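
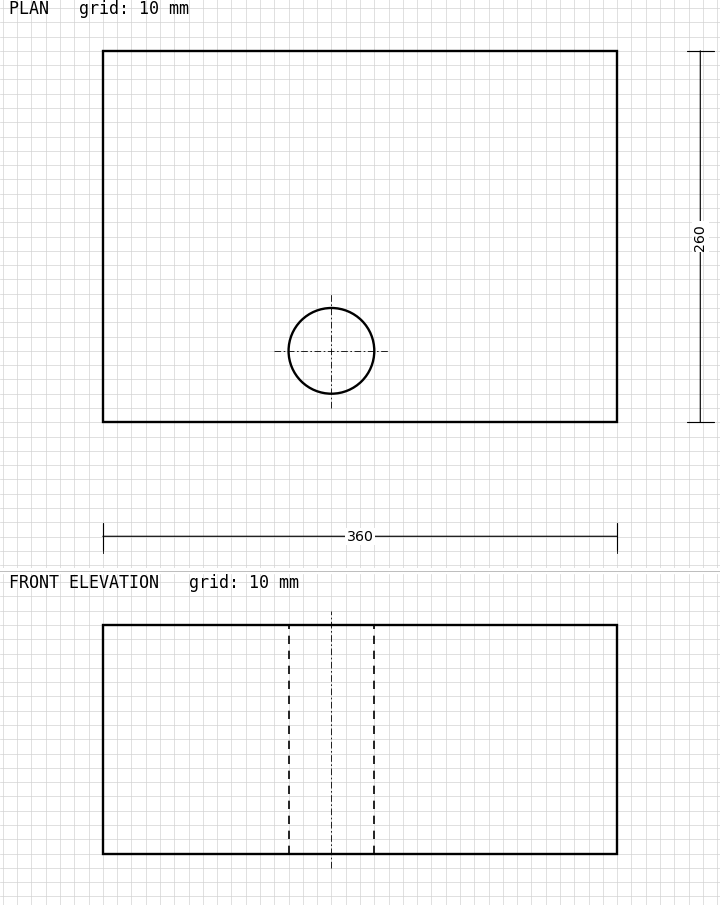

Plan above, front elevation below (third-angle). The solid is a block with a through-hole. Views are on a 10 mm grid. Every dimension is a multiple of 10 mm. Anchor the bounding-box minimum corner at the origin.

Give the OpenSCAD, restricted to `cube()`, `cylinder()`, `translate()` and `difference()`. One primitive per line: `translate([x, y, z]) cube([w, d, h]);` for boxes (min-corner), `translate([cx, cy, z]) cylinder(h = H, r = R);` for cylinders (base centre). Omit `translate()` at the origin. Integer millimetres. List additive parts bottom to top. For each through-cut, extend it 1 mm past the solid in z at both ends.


difference() {
  cube([360, 260, 160]);
  translate([160, 50, -1]) cylinder(h = 162, r = 30);
}


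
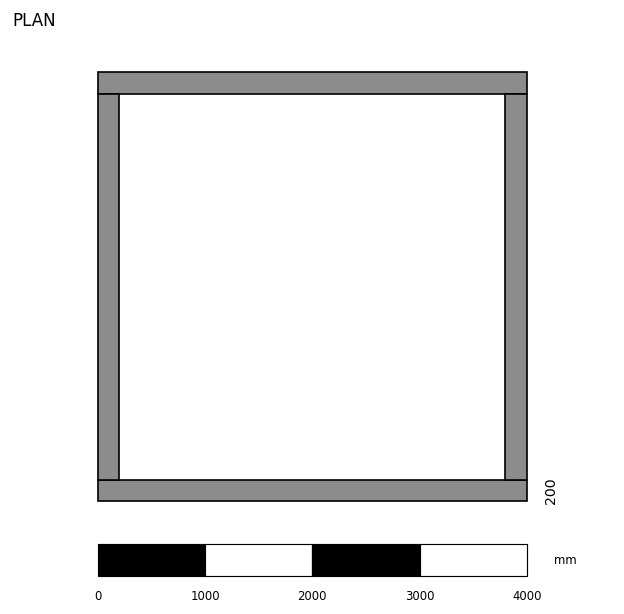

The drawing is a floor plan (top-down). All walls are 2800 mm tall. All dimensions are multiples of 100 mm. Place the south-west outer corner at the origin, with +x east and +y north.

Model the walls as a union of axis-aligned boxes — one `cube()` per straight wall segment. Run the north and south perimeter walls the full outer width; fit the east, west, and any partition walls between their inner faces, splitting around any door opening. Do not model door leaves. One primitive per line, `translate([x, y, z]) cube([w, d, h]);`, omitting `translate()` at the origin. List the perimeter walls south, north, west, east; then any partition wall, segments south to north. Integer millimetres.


cube([4000, 200, 2800]);
translate([0, 3800, 0]) cube([4000, 200, 2800]);
translate([0, 200, 0]) cube([200, 3600, 2800]);
translate([3800, 200, 0]) cube([200, 3600, 2800]);


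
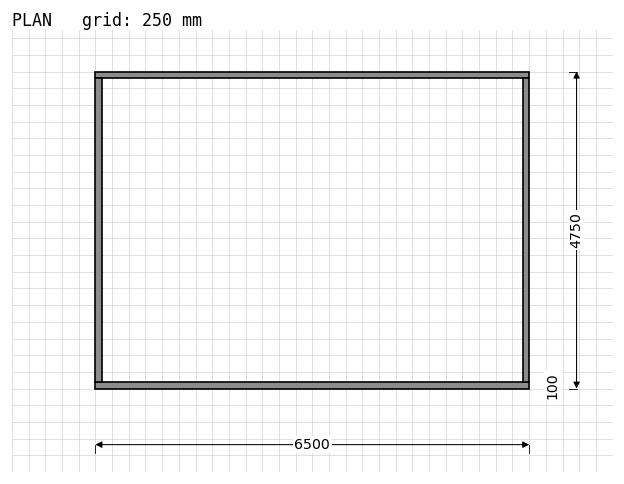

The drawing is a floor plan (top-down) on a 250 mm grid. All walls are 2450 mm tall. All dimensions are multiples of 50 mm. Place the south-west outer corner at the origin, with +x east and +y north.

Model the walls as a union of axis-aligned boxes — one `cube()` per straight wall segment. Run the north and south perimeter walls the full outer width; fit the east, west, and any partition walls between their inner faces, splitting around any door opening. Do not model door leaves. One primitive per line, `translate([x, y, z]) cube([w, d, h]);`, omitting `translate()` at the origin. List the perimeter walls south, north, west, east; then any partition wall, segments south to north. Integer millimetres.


cube([6500, 100, 2450]);
translate([0, 4650, 0]) cube([6500, 100, 2450]);
translate([0, 100, 0]) cube([100, 4550, 2450]);
translate([6400, 100, 0]) cube([100, 4550, 2450]);


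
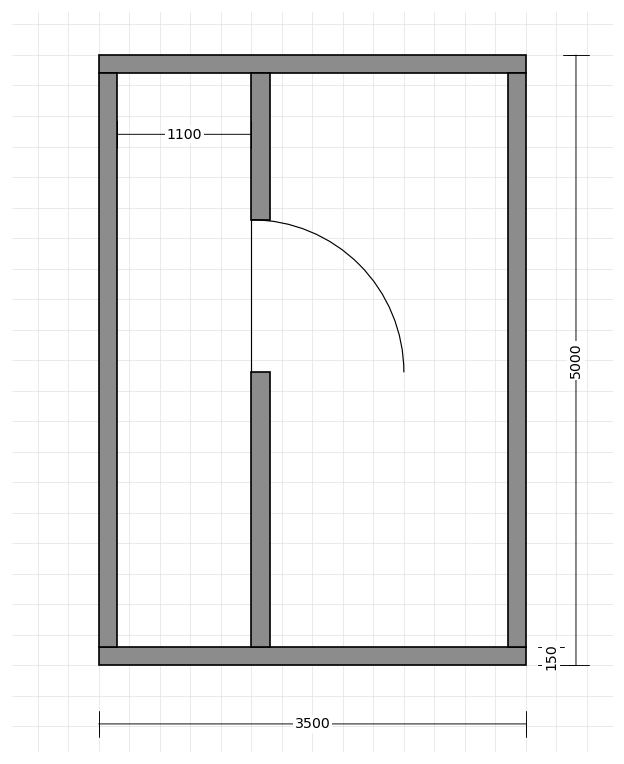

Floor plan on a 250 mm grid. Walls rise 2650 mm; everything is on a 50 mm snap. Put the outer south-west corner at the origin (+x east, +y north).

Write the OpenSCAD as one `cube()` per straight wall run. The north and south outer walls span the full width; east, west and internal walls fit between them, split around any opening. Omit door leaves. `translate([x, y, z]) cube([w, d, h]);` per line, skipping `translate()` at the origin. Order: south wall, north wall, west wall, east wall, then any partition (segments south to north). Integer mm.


cube([3500, 150, 2650]);
translate([0, 4850, 0]) cube([3500, 150, 2650]);
translate([0, 150, 0]) cube([150, 4700, 2650]);
translate([3350, 150, 0]) cube([150, 4700, 2650]);
translate([1250, 150, 0]) cube([150, 2250, 2650]);
translate([1250, 3650, 0]) cube([150, 1200, 2650]);


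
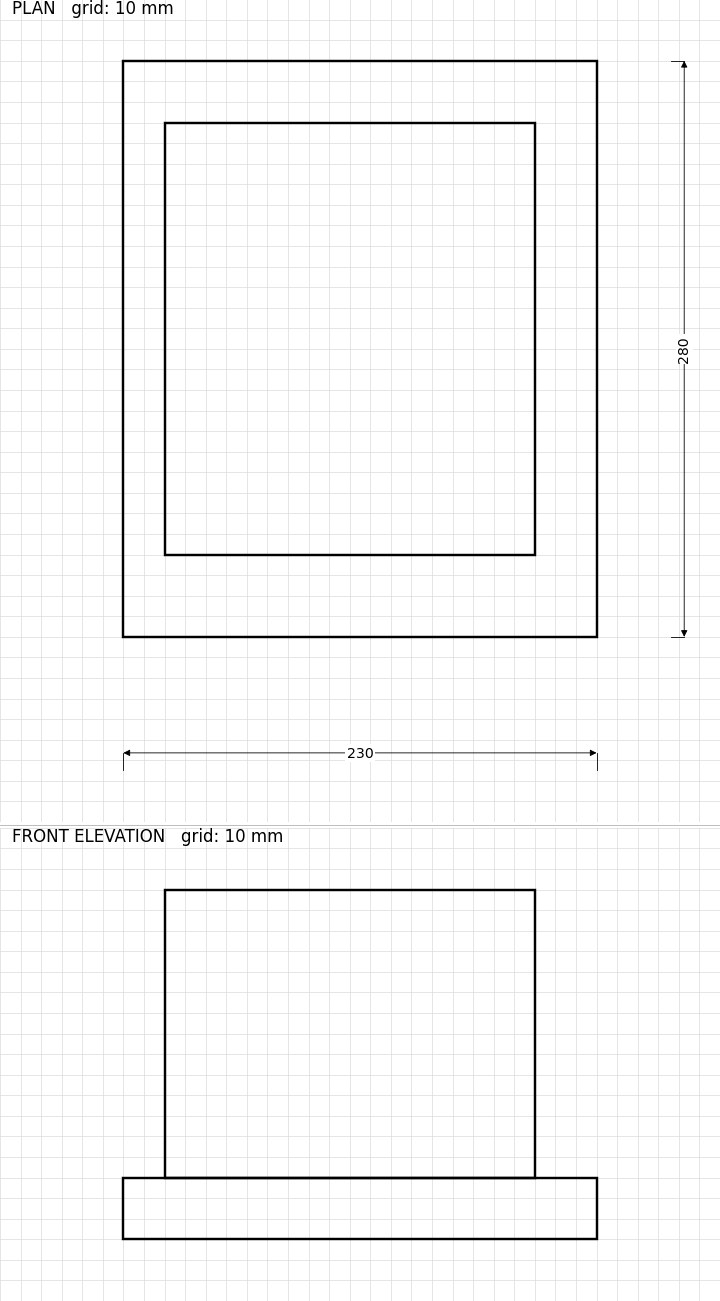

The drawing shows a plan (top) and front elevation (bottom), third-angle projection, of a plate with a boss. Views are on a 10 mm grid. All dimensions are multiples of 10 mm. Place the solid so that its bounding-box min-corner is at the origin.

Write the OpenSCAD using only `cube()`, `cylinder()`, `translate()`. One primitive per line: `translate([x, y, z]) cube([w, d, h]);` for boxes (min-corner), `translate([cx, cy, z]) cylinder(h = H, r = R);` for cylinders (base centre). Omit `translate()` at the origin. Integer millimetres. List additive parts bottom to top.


cube([230, 280, 30]);
translate([20, 40, 30]) cube([180, 210, 140]);


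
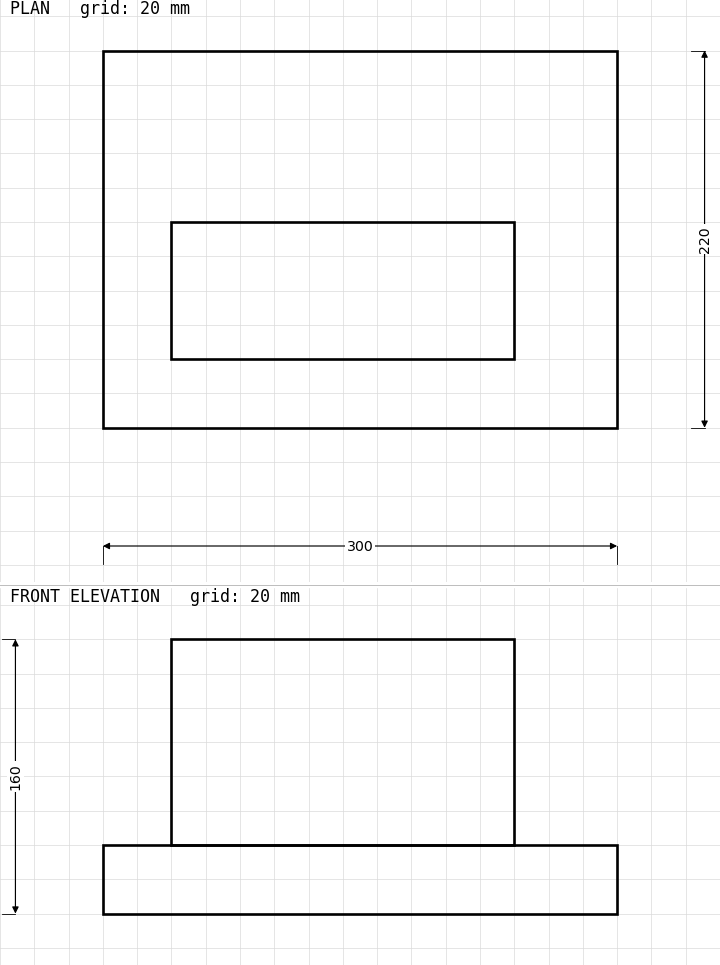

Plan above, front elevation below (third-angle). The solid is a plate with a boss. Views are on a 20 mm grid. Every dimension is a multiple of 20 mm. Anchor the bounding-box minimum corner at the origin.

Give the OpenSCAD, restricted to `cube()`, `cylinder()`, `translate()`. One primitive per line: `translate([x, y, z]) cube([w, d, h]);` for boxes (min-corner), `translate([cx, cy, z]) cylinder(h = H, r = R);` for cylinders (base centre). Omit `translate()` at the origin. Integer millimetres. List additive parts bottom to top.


cube([300, 220, 40]);
translate([40, 40, 40]) cube([200, 80, 120]);


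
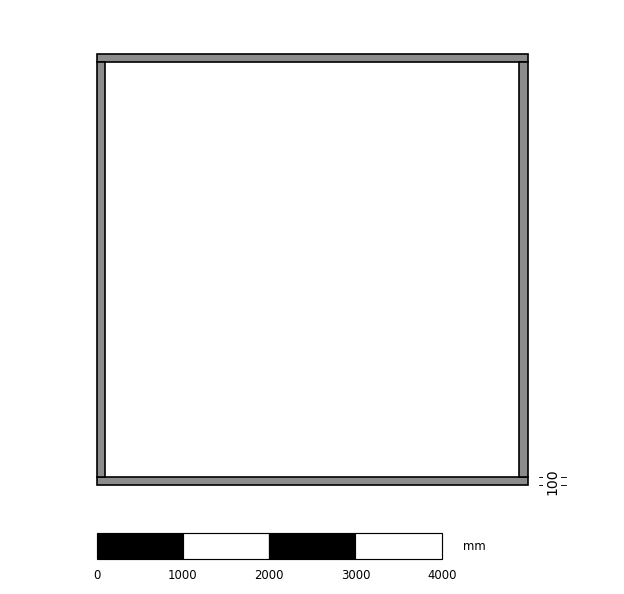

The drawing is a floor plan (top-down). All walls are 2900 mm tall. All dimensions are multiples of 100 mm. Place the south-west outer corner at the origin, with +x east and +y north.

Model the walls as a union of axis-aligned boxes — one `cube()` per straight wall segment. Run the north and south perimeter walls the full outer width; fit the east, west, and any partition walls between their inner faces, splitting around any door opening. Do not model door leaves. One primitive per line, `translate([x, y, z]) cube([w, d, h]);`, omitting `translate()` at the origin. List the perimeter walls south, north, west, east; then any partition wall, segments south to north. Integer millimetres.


cube([5000, 100, 2900]);
translate([0, 4900, 0]) cube([5000, 100, 2900]);
translate([0, 100, 0]) cube([100, 4800, 2900]);
translate([4900, 100, 0]) cube([100, 4800, 2900]);


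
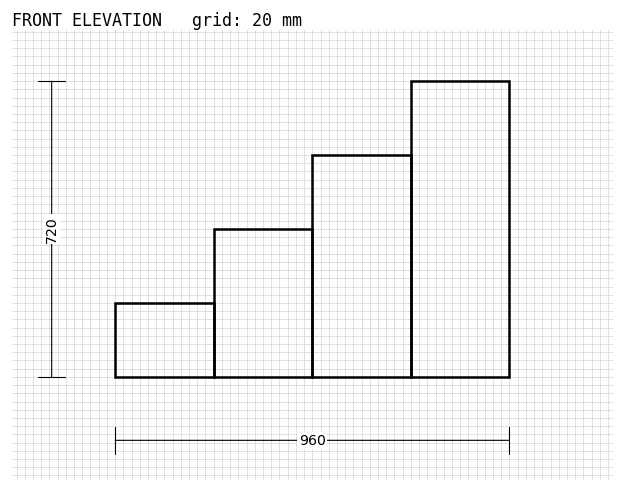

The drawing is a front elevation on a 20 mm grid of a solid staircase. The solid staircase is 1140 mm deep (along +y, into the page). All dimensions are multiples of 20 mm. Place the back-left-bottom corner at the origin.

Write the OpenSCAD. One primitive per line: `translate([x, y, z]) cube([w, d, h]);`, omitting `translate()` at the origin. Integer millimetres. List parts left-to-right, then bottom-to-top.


cube([240, 1140, 180]);
translate([240, 0, 0]) cube([240, 1140, 360]);
translate([480, 0, 0]) cube([240, 1140, 540]);
translate([720, 0, 0]) cube([240, 1140, 720]);


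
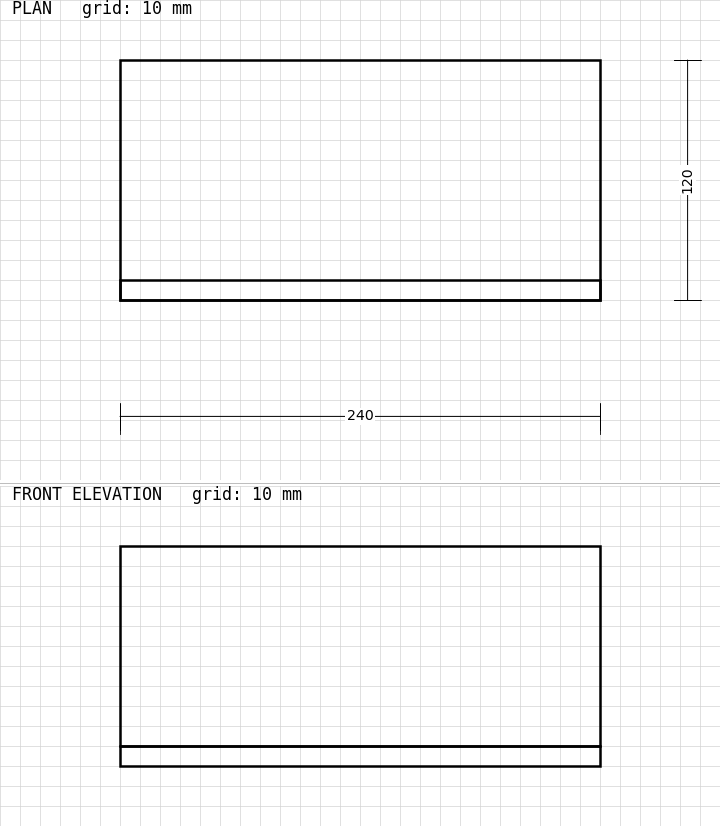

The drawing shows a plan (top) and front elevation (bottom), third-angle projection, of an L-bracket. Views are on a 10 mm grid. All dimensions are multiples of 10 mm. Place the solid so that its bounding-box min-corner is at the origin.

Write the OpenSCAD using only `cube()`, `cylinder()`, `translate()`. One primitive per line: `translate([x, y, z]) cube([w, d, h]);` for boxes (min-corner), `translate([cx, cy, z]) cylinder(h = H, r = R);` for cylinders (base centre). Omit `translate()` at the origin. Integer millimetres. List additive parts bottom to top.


cube([240, 120, 10]);
translate([0, 0, 10]) cube([240, 10, 100]);


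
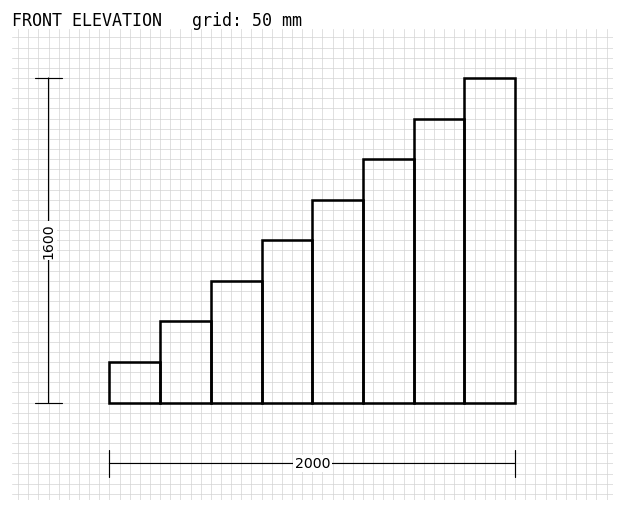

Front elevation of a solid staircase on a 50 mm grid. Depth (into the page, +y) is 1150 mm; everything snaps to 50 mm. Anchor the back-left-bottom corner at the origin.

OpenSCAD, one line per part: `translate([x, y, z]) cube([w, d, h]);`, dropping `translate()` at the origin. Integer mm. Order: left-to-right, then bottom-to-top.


cube([250, 1150, 200]);
translate([250, 0, 0]) cube([250, 1150, 400]);
translate([500, 0, 0]) cube([250, 1150, 600]);
translate([750, 0, 0]) cube([250, 1150, 800]);
translate([1000, 0, 0]) cube([250, 1150, 1000]);
translate([1250, 0, 0]) cube([250, 1150, 1200]);
translate([1500, 0, 0]) cube([250, 1150, 1400]);
translate([1750, 0, 0]) cube([250, 1150, 1600]);


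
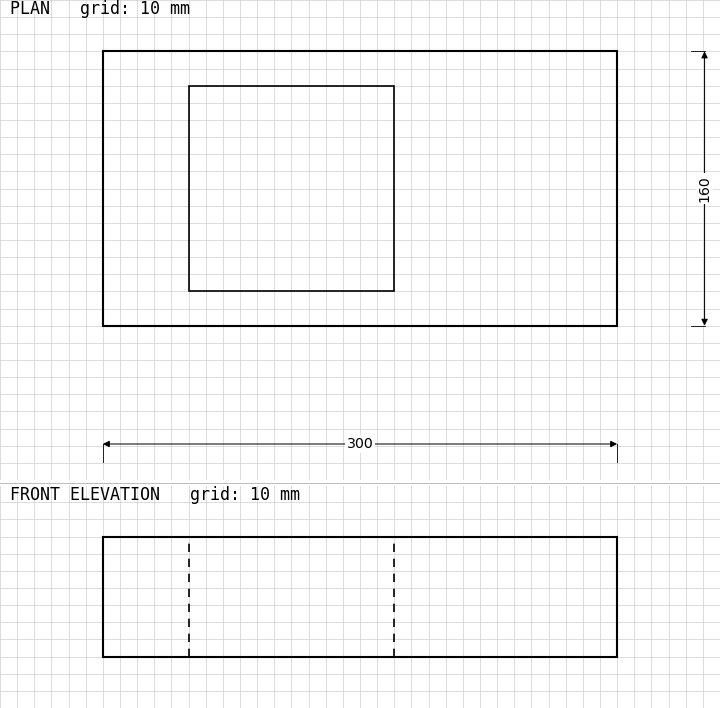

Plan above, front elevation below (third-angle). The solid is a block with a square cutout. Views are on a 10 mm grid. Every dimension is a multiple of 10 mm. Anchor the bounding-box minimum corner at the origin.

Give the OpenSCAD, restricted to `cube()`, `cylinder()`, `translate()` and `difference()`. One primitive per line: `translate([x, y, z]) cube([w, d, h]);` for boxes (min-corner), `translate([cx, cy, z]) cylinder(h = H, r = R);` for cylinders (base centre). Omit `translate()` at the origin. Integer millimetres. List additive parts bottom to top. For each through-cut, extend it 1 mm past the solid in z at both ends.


difference() {
  cube([300, 160, 70]);
  translate([50, 20, -1]) cube([120, 120, 72]);
}


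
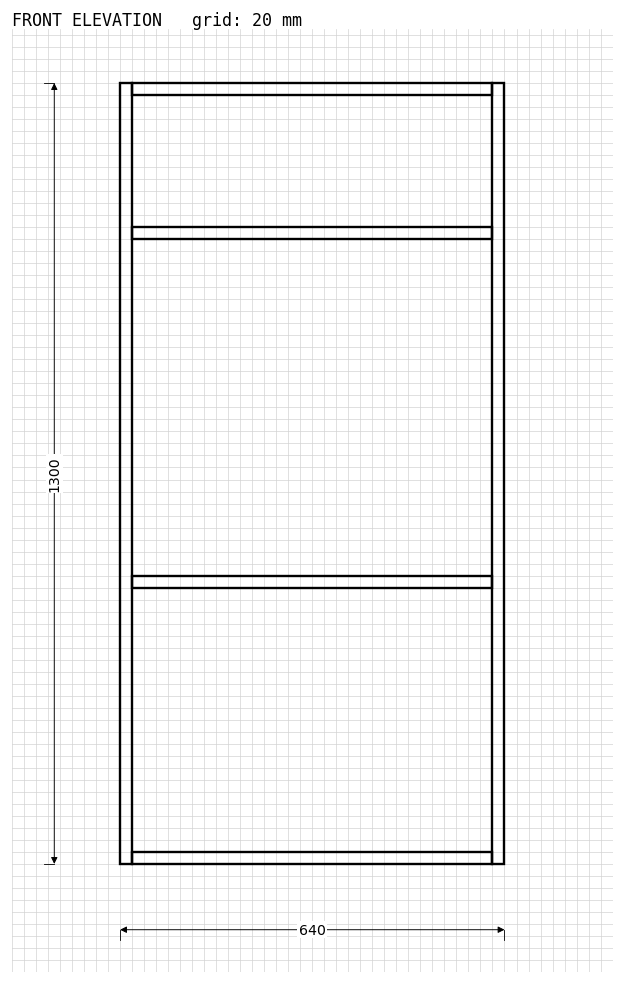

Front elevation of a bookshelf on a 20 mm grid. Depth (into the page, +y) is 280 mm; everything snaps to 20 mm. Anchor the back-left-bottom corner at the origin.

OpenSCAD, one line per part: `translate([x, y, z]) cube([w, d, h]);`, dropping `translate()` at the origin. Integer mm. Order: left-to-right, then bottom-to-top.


cube([20, 280, 1300]);
translate([20, 0, 0]) cube([600, 280, 20]);
translate([20, 0, 460]) cube([600, 280, 20]);
translate([20, 0, 1040]) cube([600, 280, 20]);
translate([20, 0, 1280]) cube([600, 280, 20]);
translate([620, 0, 0]) cube([20, 280, 1300]);


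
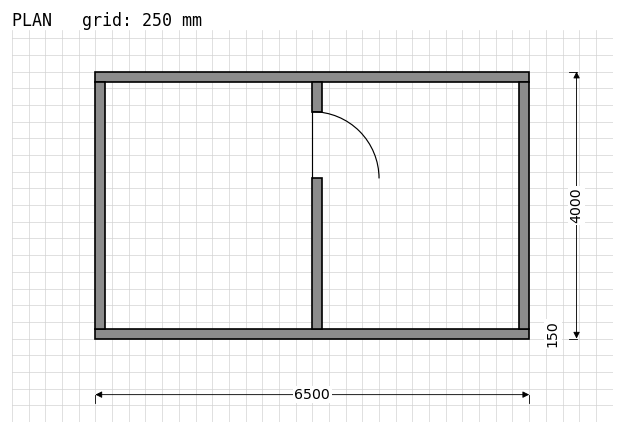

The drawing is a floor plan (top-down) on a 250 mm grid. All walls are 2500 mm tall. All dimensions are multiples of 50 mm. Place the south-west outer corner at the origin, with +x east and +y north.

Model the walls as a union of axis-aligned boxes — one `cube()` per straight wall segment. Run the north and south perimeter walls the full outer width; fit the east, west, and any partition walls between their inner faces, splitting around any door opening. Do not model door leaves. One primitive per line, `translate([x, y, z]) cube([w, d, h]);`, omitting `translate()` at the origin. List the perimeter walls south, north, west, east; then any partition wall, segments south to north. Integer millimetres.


cube([6500, 150, 2500]);
translate([0, 3850, 0]) cube([6500, 150, 2500]);
translate([0, 150, 0]) cube([150, 3700, 2500]);
translate([6350, 150, 0]) cube([150, 3700, 2500]);
translate([3250, 150, 0]) cube([150, 2250, 2500]);
translate([3250, 3400, 0]) cube([150, 450, 2500]);


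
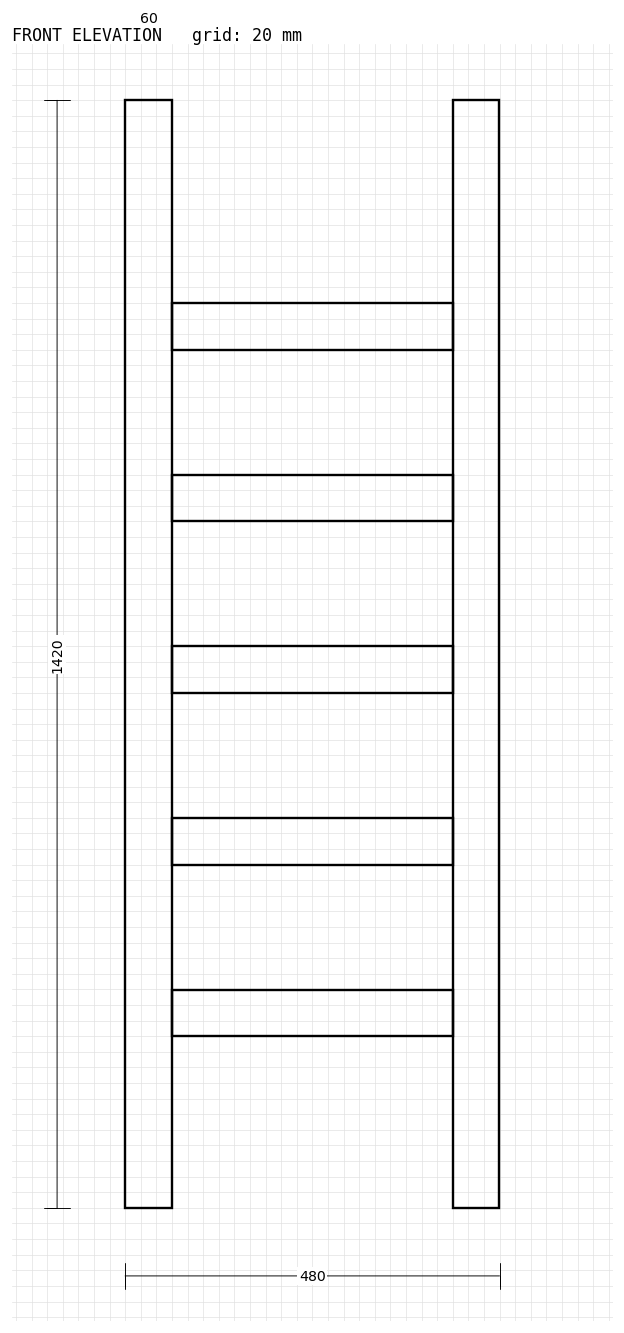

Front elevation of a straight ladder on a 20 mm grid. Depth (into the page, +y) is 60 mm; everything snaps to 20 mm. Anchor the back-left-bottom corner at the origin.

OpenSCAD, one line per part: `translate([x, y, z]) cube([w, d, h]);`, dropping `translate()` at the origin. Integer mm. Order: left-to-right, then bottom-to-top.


cube([60, 60, 1420]);
translate([60, 0, 220]) cube([360, 60, 60]);
translate([60, 0, 440]) cube([360, 60, 60]);
translate([60, 0, 660]) cube([360, 60, 60]);
translate([60, 0, 880]) cube([360, 60, 60]);
translate([60, 0, 1100]) cube([360, 60, 60]);
translate([420, 0, 0]) cube([60, 60, 1420]);


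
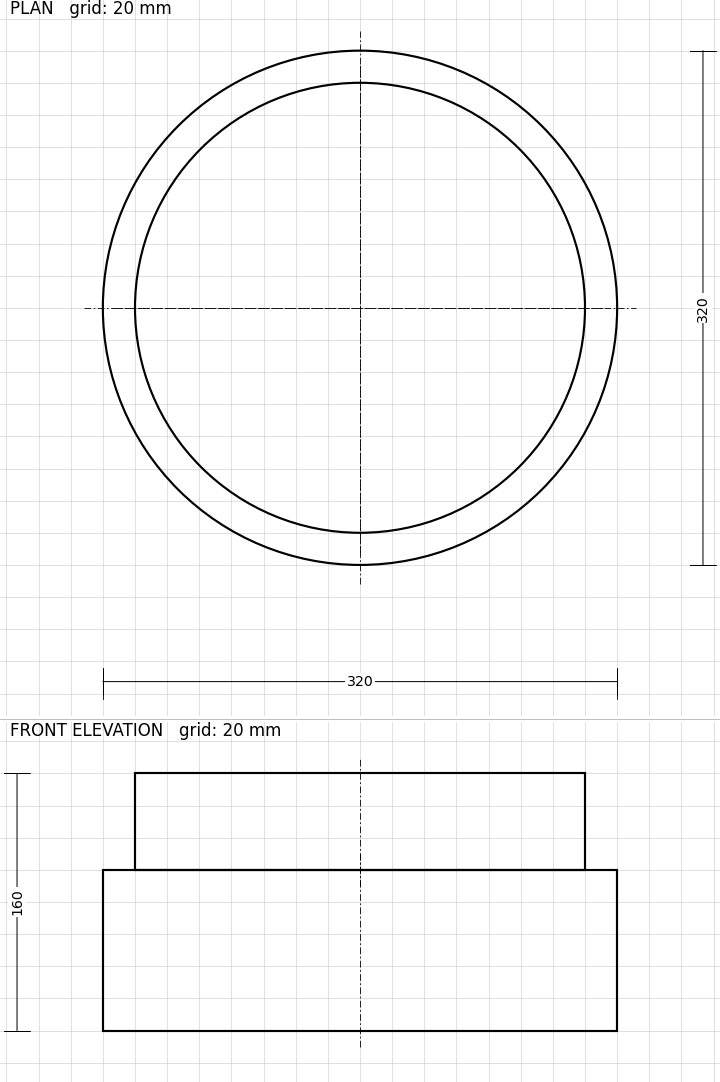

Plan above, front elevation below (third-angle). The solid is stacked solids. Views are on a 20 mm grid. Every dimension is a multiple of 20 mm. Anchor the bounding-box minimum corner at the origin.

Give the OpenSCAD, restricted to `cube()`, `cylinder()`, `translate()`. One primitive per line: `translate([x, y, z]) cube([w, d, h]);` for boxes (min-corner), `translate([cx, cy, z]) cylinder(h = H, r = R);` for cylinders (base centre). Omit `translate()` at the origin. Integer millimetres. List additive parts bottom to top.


translate([160, 160, 0]) cylinder(h = 100, r = 160);
translate([160, 160, 100]) cylinder(h = 60, r = 140);


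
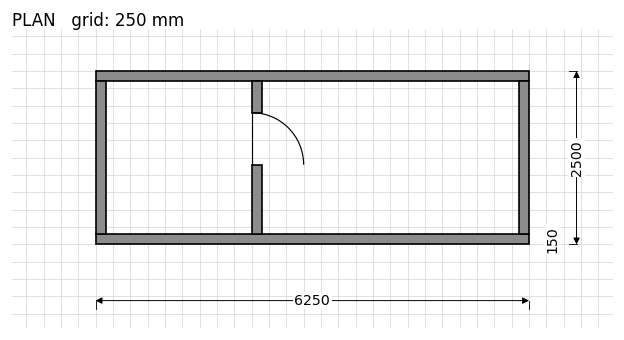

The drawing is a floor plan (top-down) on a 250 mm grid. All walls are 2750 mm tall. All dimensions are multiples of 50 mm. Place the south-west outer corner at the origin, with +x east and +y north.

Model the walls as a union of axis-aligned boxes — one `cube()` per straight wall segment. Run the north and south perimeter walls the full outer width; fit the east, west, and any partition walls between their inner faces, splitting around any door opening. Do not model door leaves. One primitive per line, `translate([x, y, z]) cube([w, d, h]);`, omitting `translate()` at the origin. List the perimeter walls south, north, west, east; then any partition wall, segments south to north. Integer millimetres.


cube([6250, 150, 2750]);
translate([0, 2350, 0]) cube([6250, 150, 2750]);
translate([0, 150, 0]) cube([150, 2200, 2750]);
translate([6100, 150, 0]) cube([150, 2200, 2750]);
translate([2250, 150, 0]) cube([150, 1000, 2750]);
translate([2250, 1900, 0]) cube([150, 450, 2750]);


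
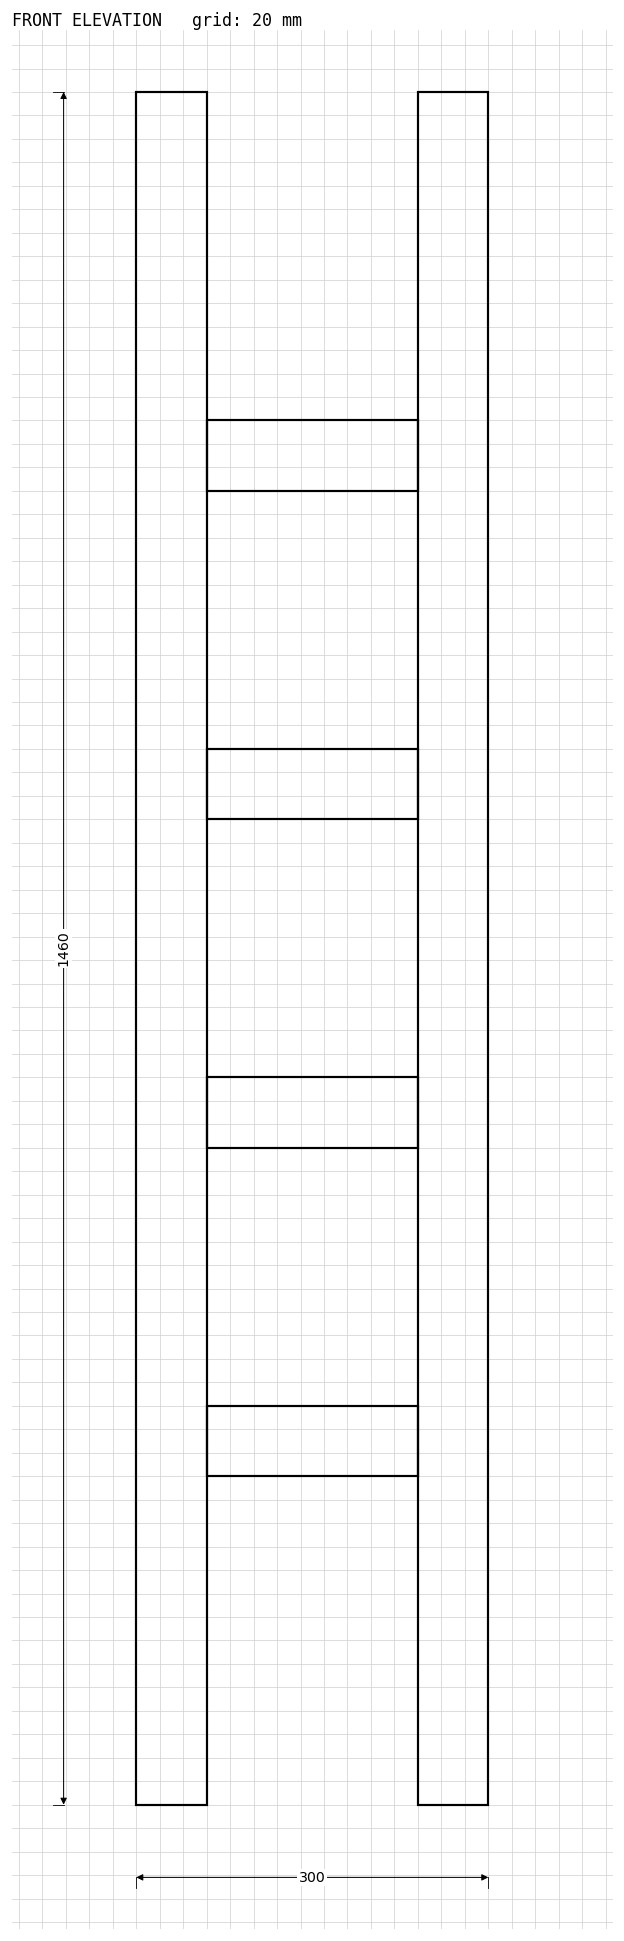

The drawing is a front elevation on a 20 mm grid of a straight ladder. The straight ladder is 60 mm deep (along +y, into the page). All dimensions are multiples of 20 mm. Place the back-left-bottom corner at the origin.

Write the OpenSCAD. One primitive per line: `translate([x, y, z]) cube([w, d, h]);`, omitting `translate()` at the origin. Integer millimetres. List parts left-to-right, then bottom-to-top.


cube([60, 60, 1460]);
translate([60, 0, 280]) cube([180, 60, 60]);
translate([60, 0, 560]) cube([180, 60, 60]);
translate([60, 0, 840]) cube([180, 60, 60]);
translate([60, 0, 1120]) cube([180, 60, 60]);
translate([240, 0, 0]) cube([60, 60, 1460]);


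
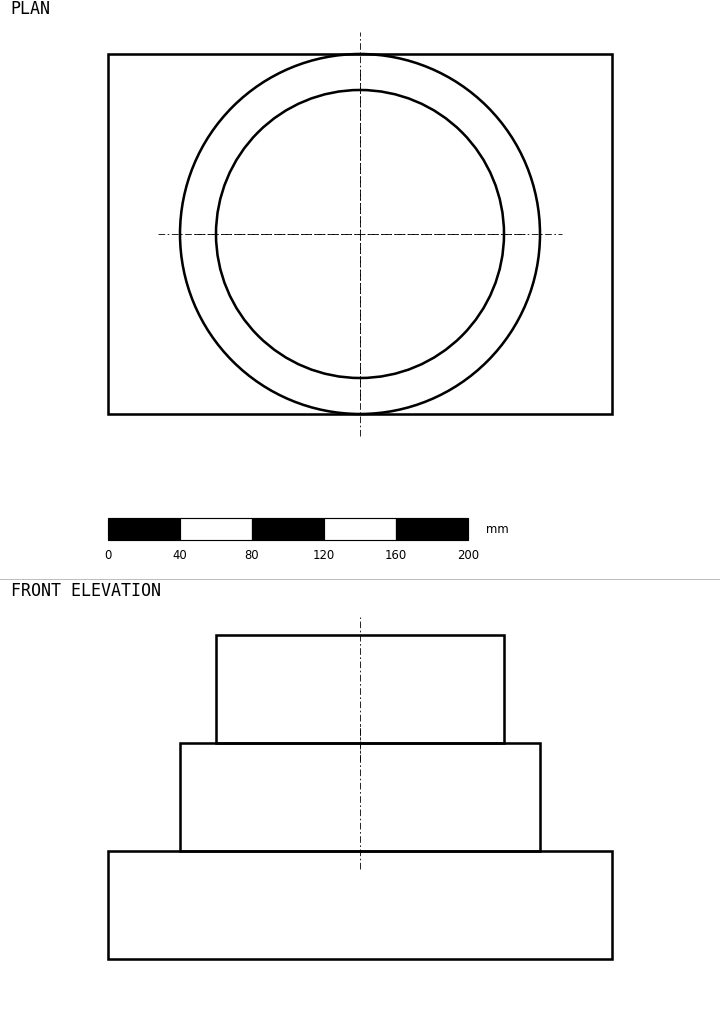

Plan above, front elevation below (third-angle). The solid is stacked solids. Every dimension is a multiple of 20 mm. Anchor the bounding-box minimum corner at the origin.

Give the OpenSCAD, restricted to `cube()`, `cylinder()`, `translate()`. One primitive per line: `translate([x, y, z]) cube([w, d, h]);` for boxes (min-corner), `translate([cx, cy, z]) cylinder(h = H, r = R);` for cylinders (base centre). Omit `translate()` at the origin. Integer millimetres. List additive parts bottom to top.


cube([280, 200, 60]);
translate([140, 100, 60]) cylinder(h = 60, r = 100);
translate([140, 100, 120]) cylinder(h = 60, r = 80);


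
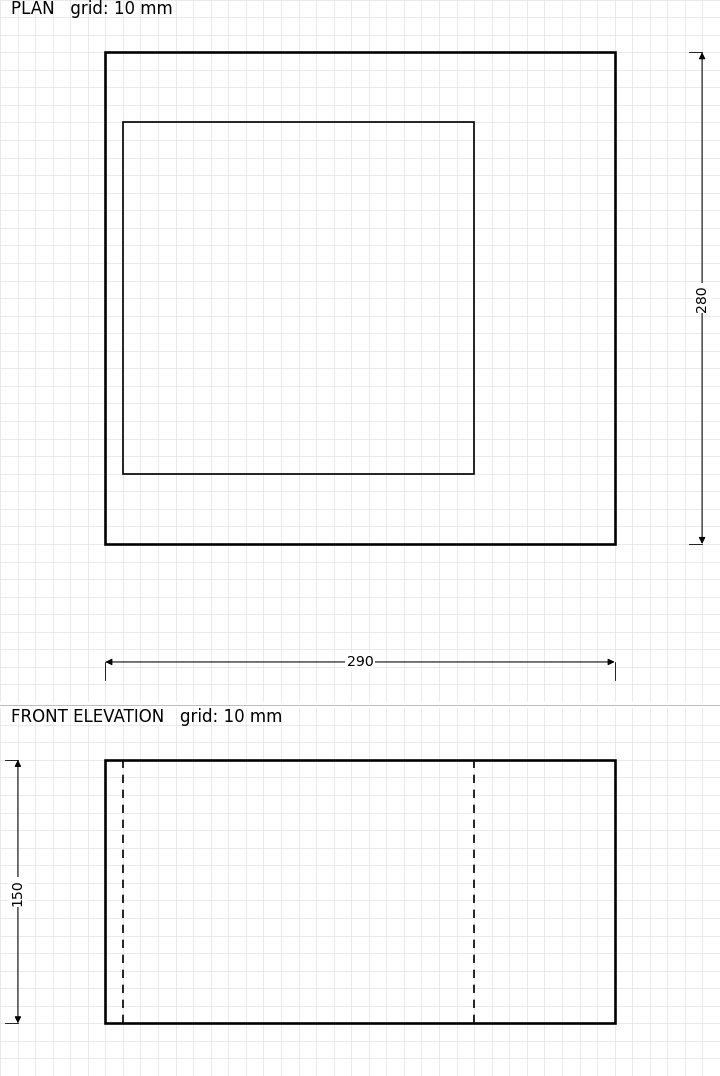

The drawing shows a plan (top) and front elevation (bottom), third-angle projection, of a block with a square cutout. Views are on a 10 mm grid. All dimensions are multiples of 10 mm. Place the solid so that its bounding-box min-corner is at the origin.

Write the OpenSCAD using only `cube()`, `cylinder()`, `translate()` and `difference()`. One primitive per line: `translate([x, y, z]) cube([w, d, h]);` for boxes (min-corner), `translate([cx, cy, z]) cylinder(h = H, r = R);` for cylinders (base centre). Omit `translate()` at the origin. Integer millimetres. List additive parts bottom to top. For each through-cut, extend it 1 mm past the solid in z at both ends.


difference() {
  cube([290, 280, 150]);
  translate([10, 40, -1]) cube([200, 200, 152]);
}


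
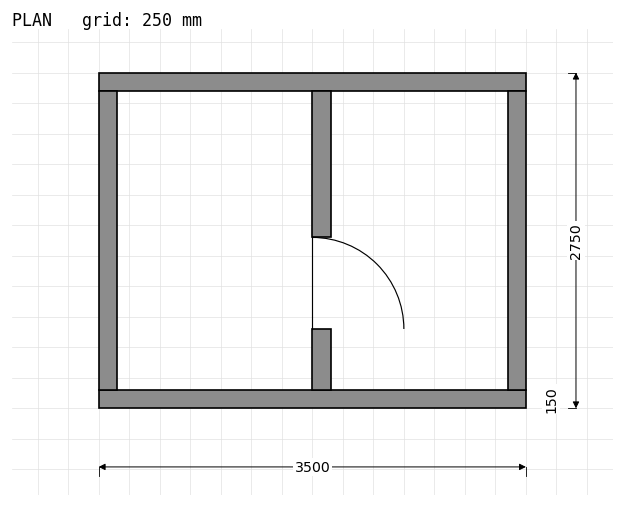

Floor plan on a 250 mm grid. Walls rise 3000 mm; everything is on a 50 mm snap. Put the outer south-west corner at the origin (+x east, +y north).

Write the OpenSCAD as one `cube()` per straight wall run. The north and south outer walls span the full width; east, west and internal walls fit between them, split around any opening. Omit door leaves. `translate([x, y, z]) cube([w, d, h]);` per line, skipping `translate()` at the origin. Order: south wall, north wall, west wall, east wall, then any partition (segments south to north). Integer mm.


cube([3500, 150, 3000]);
translate([0, 2600, 0]) cube([3500, 150, 3000]);
translate([0, 150, 0]) cube([150, 2450, 3000]);
translate([3350, 150, 0]) cube([150, 2450, 3000]);
translate([1750, 150, 0]) cube([150, 500, 3000]);
translate([1750, 1400, 0]) cube([150, 1200, 3000]);


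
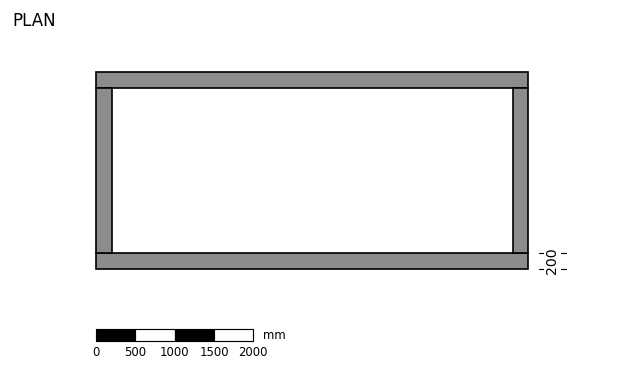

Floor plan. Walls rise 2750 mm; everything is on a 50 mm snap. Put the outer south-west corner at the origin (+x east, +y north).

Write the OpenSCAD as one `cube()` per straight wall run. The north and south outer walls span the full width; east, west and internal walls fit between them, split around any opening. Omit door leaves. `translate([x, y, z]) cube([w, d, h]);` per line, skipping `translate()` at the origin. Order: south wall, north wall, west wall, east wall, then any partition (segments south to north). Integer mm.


cube([5500, 200, 2750]);
translate([0, 2300, 0]) cube([5500, 200, 2750]);
translate([0, 200, 0]) cube([200, 2100, 2750]);
translate([5300, 200, 0]) cube([200, 2100, 2750]);


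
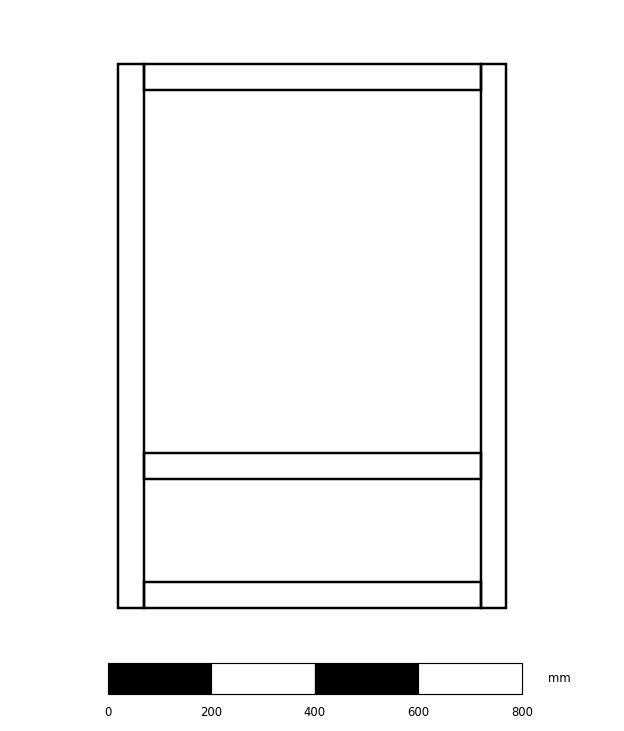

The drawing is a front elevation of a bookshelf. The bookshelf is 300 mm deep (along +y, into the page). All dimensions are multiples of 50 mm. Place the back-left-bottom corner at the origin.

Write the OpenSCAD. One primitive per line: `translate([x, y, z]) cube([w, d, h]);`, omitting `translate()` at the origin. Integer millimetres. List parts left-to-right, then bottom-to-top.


cube([50, 300, 1050]);
translate([50, 0, 0]) cube([650, 300, 50]);
translate([50, 0, 250]) cube([650, 300, 50]);
translate([50, 0, 1000]) cube([650, 300, 50]);
translate([700, 0, 0]) cube([50, 300, 1050]);


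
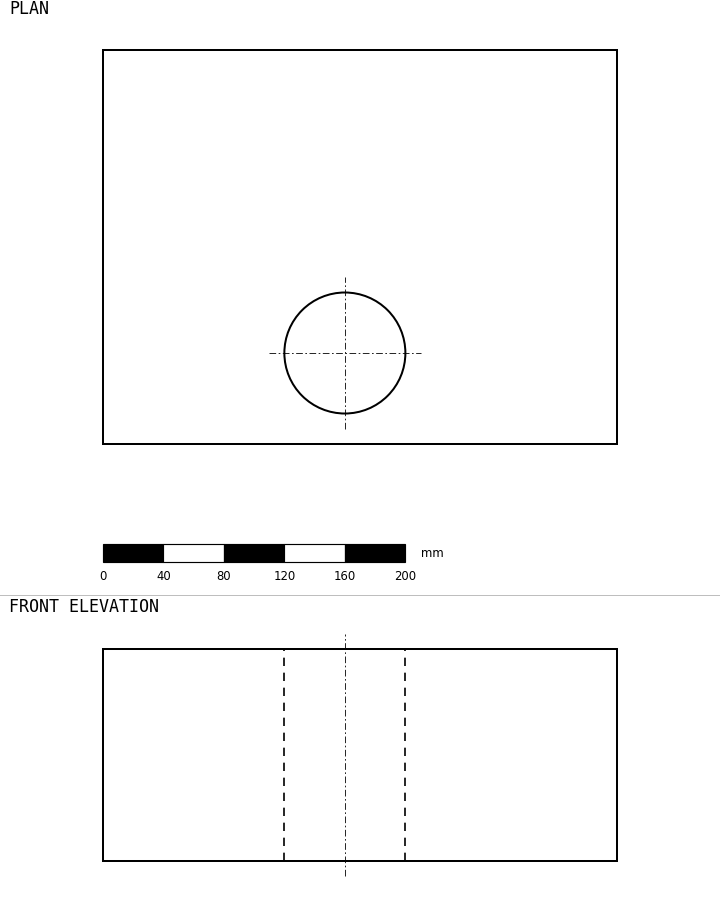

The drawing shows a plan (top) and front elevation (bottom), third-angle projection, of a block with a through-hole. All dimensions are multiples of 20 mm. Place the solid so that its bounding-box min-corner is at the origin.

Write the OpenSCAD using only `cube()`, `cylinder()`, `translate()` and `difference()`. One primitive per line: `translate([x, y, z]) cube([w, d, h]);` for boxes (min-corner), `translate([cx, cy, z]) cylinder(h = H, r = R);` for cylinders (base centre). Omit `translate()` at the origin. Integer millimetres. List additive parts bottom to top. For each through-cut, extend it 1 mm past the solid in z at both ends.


difference() {
  cube([340, 260, 140]);
  translate([160, 60, -1]) cylinder(h = 142, r = 40);
}


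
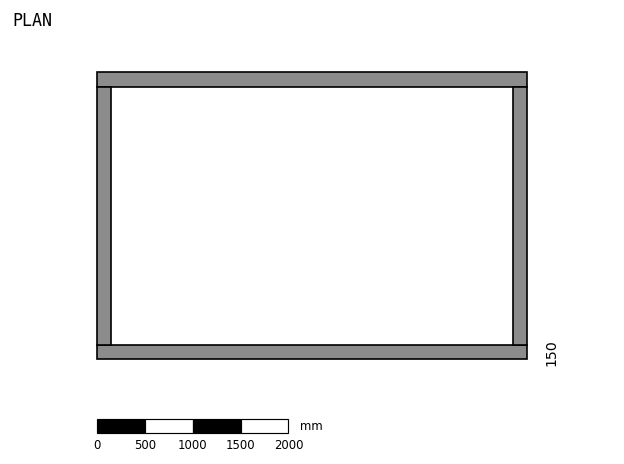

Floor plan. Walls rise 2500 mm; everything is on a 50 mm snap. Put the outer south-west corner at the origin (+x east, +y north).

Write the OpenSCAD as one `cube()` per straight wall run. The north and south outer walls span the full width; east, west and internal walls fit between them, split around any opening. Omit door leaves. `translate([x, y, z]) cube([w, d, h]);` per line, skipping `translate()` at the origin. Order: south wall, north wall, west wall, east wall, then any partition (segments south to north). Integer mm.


cube([4500, 150, 2500]);
translate([0, 2850, 0]) cube([4500, 150, 2500]);
translate([0, 150, 0]) cube([150, 2700, 2500]);
translate([4350, 150, 0]) cube([150, 2700, 2500]);


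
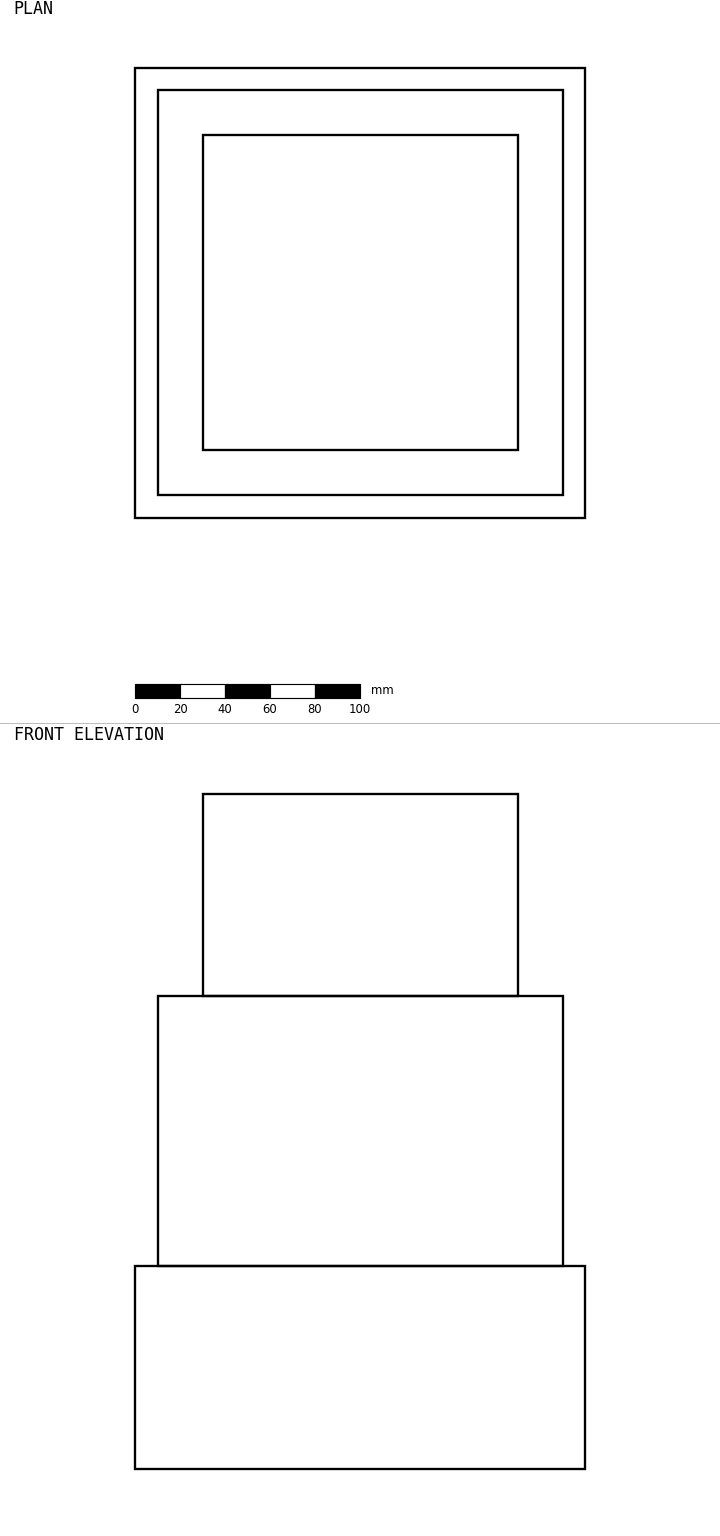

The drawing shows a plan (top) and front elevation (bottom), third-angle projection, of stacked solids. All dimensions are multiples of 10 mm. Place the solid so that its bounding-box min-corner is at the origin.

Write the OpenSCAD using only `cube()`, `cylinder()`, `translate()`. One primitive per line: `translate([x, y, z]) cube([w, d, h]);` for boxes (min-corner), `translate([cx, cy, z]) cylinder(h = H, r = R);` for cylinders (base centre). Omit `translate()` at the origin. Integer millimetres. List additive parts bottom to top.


cube([200, 200, 90]);
translate([10, 10, 90]) cube([180, 180, 120]);
translate([30, 30, 210]) cube([140, 140, 90]);


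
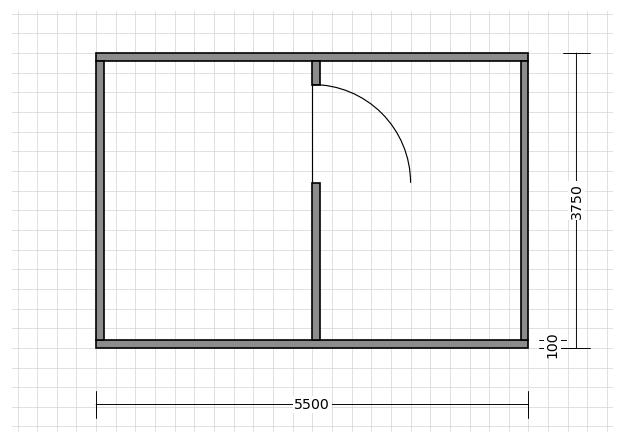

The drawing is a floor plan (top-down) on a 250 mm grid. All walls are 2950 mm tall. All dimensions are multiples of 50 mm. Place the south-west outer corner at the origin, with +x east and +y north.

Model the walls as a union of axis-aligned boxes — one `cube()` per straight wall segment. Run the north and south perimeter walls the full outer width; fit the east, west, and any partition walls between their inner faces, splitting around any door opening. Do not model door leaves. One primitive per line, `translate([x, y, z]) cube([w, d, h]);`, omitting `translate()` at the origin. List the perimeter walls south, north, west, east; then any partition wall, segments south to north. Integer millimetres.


cube([5500, 100, 2950]);
translate([0, 3650, 0]) cube([5500, 100, 2950]);
translate([0, 100, 0]) cube([100, 3550, 2950]);
translate([5400, 100, 0]) cube([100, 3550, 2950]);
translate([2750, 100, 0]) cube([100, 2000, 2950]);
translate([2750, 3350, 0]) cube([100, 300, 2950]);


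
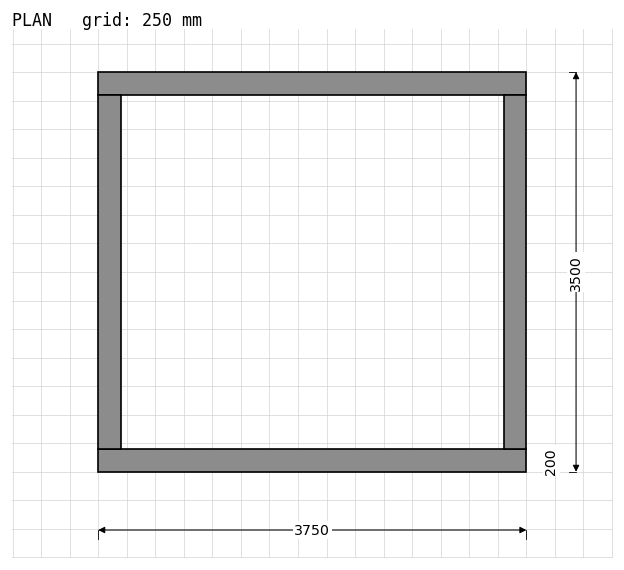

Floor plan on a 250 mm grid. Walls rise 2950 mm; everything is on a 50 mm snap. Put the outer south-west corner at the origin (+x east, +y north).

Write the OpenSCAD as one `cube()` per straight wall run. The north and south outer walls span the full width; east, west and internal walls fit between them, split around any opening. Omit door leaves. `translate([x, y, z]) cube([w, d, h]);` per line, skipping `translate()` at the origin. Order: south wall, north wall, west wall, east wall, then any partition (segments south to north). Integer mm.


cube([3750, 200, 2950]);
translate([0, 3300, 0]) cube([3750, 200, 2950]);
translate([0, 200, 0]) cube([200, 3100, 2950]);
translate([3550, 200, 0]) cube([200, 3100, 2950]);


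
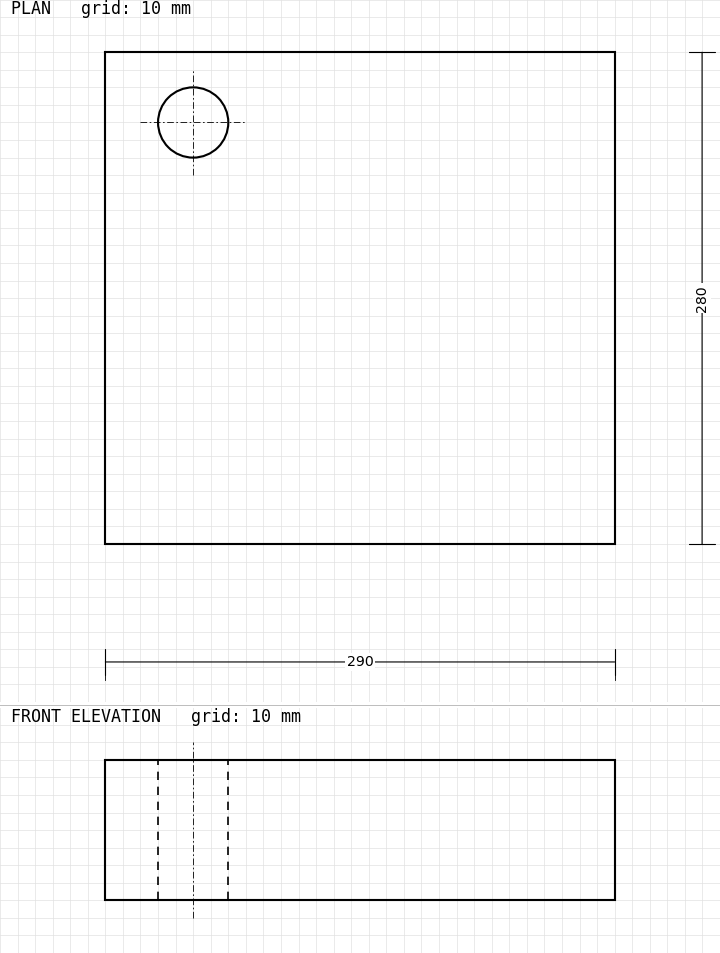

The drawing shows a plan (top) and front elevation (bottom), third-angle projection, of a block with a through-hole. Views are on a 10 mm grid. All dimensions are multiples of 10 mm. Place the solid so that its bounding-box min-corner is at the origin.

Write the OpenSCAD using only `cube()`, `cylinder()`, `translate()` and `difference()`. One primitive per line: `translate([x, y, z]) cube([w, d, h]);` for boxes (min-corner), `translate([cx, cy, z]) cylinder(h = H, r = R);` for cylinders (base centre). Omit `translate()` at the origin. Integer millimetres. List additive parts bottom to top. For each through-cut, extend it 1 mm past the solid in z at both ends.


difference() {
  cube([290, 280, 80]);
  translate([50, 240, -1]) cylinder(h = 82, r = 20);
}


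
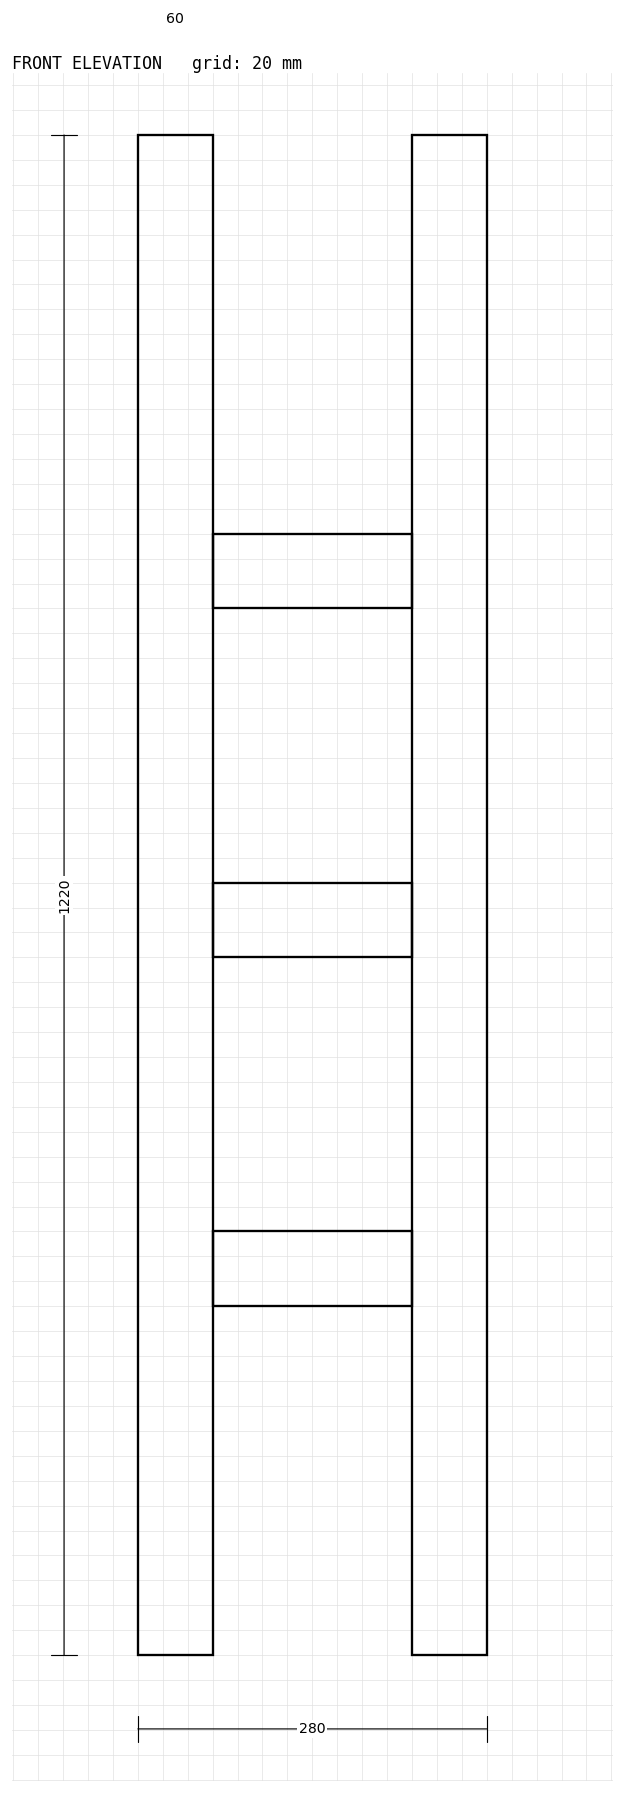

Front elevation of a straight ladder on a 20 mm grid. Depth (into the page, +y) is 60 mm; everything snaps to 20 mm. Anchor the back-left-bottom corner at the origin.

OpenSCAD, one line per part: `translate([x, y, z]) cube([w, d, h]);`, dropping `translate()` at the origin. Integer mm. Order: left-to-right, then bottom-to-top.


cube([60, 60, 1220]);
translate([60, 0, 280]) cube([160, 60, 60]);
translate([60, 0, 560]) cube([160, 60, 60]);
translate([60, 0, 840]) cube([160, 60, 60]);
translate([220, 0, 0]) cube([60, 60, 1220]);


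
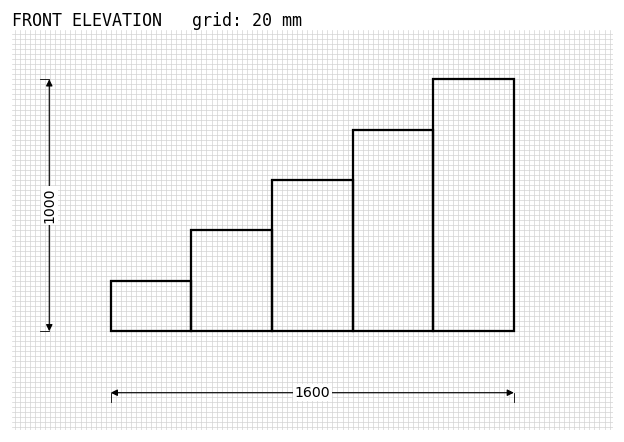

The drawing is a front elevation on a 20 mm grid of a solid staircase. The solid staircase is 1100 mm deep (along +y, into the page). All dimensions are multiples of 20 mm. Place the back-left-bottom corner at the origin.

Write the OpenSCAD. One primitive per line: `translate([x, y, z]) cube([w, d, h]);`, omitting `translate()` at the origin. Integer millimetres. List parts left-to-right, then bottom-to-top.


cube([320, 1100, 200]);
translate([320, 0, 0]) cube([320, 1100, 400]);
translate([640, 0, 0]) cube([320, 1100, 600]);
translate([960, 0, 0]) cube([320, 1100, 800]);
translate([1280, 0, 0]) cube([320, 1100, 1000]);


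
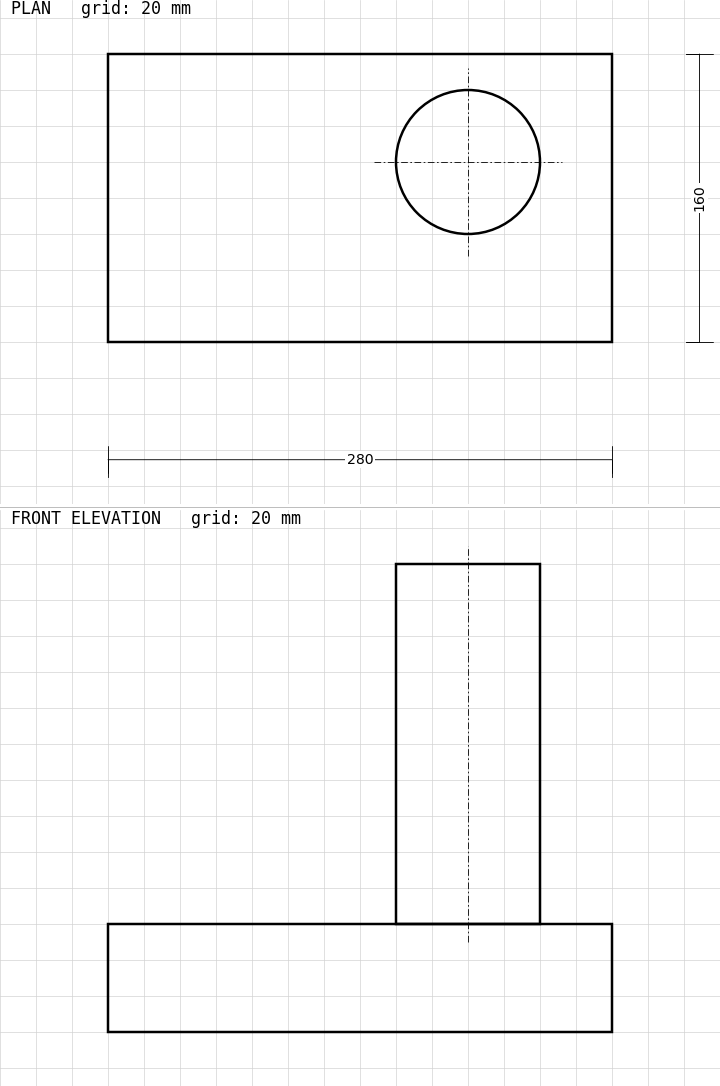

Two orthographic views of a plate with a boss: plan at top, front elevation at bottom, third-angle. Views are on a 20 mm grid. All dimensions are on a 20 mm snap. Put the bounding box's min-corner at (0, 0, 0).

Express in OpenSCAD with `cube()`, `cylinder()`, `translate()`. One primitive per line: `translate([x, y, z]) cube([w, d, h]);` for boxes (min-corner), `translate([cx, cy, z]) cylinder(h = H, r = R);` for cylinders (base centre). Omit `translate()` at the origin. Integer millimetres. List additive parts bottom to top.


cube([280, 160, 60]);
translate([200, 100, 60]) cylinder(h = 200, r = 40);


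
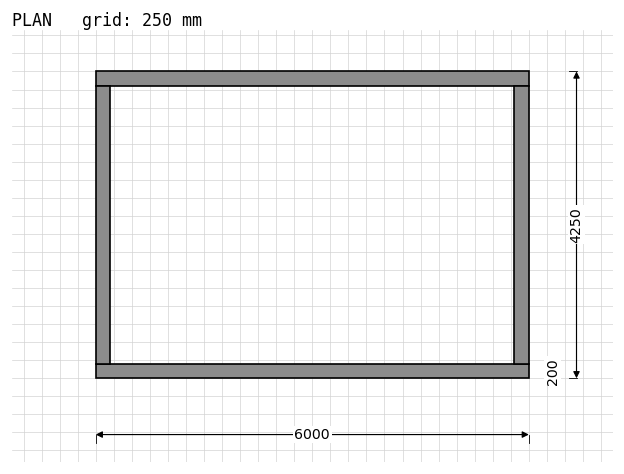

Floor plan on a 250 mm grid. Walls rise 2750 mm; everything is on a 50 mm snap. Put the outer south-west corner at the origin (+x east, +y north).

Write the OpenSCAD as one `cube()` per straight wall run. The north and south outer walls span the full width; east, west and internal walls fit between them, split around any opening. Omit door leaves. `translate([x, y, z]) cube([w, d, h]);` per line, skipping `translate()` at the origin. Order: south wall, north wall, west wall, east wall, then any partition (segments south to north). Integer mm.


cube([6000, 200, 2750]);
translate([0, 4050, 0]) cube([6000, 200, 2750]);
translate([0, 200, 0]) cube([200, 3850, 2750]);
translate([5800, 200, 0]) cube([200, 3850, 2750]);


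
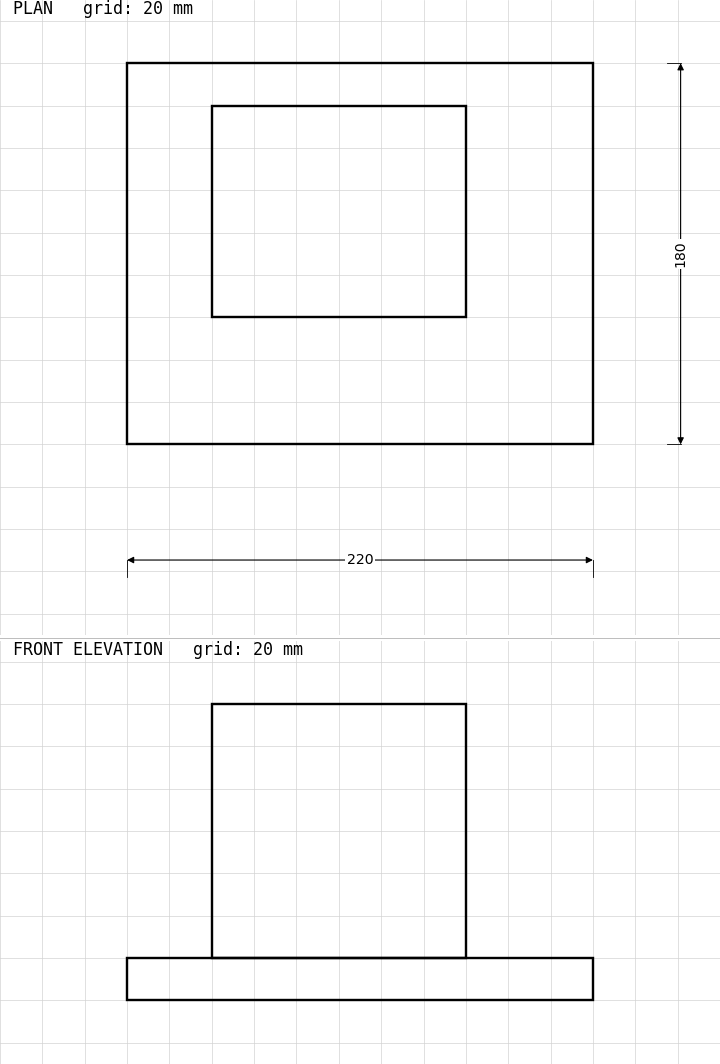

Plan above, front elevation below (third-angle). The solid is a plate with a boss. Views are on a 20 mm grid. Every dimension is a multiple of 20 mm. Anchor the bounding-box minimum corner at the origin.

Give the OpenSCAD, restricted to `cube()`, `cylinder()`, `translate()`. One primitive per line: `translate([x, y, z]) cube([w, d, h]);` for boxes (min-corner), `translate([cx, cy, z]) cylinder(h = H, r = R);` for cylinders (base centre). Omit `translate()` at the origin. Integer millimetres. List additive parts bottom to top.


cube([220, 180, 20]);
translate([40, 60, 20]) cube([120, 100, 120]);


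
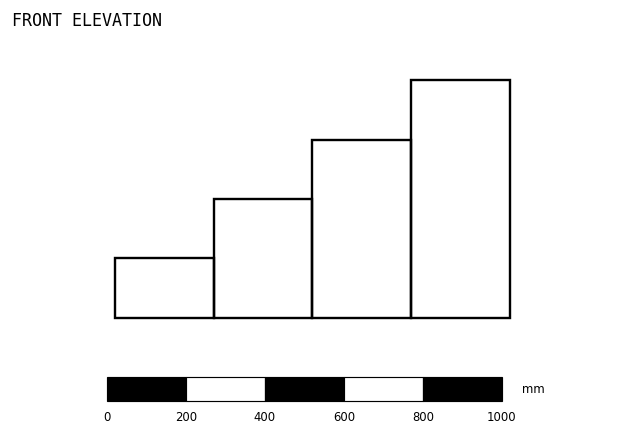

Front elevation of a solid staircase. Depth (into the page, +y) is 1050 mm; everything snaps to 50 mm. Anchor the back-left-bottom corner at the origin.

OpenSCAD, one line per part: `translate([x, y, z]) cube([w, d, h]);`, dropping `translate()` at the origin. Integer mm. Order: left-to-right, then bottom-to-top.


cube([250, 1050, 150]);
translate([250, 0, 0]) cube([250, 1050, 300]);
translate([500, 0, 0]) cube([250, 1050, 450]);
translate([750, 0, 0]) cube([250, 1050, 600]);


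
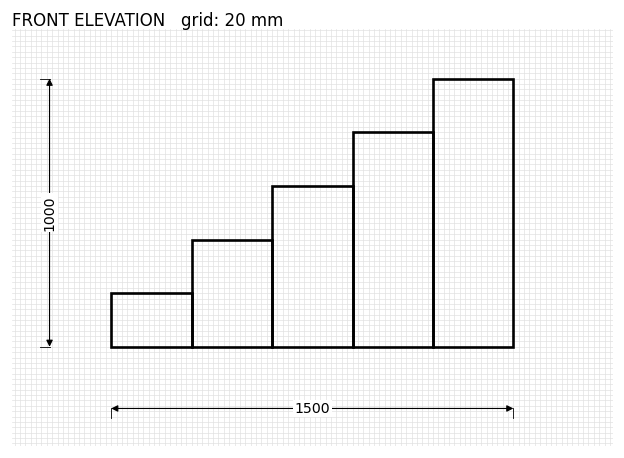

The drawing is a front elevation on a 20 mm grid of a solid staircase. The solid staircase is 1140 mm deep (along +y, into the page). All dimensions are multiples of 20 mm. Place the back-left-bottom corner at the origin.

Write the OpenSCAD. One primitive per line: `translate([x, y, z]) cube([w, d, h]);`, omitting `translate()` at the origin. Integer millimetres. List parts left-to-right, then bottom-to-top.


cube([300, 1140, 200]);
translate([300, 0, 0]) cube([300, 1140, 400]);
translate([600, 0, 0]) cube([300, 1140, 600]);
translate([900, 0, 0]) cube([300, 1140, 800]);
translate([1200, 0, 0]) cube([300, 1140, 1000]);


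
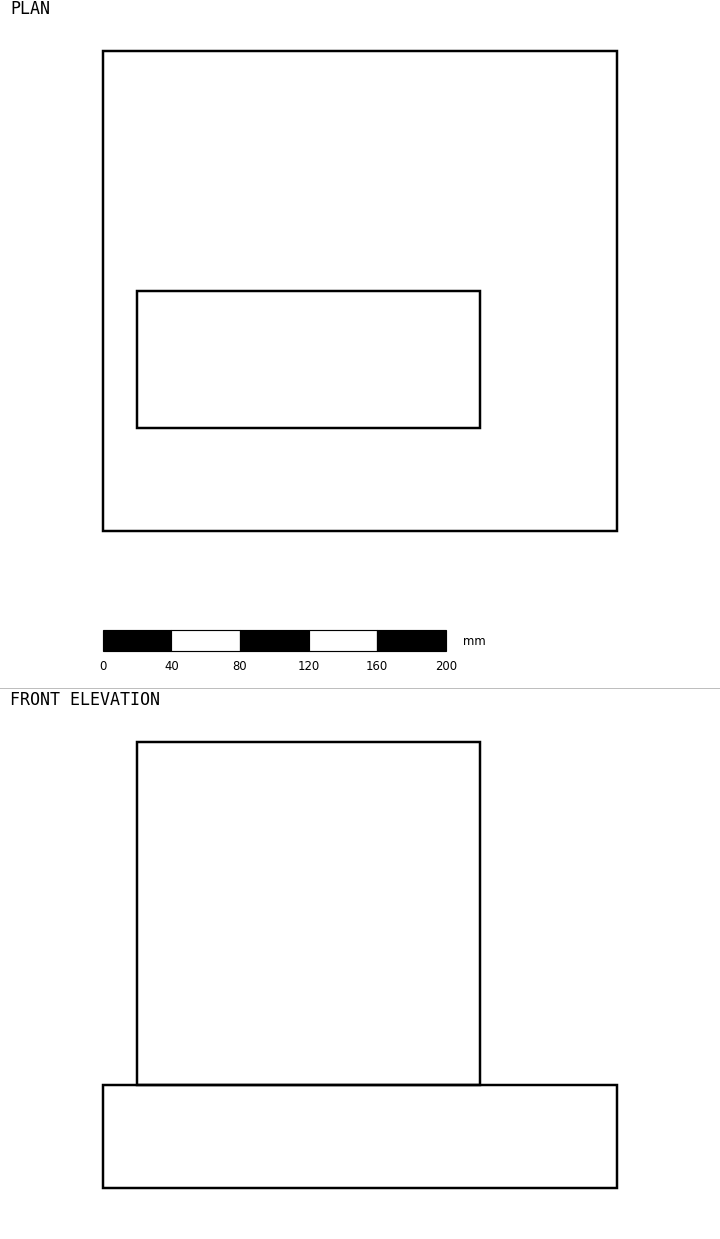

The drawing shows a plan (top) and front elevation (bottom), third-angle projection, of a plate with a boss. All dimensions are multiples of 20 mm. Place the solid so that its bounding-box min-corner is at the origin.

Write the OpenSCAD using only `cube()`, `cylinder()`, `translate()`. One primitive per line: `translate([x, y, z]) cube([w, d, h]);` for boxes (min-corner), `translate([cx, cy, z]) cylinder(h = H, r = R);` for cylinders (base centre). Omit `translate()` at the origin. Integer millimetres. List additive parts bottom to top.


cube([300, 280, 60]);
translate([20, 60, 60]) cube([200, 80, 200]);


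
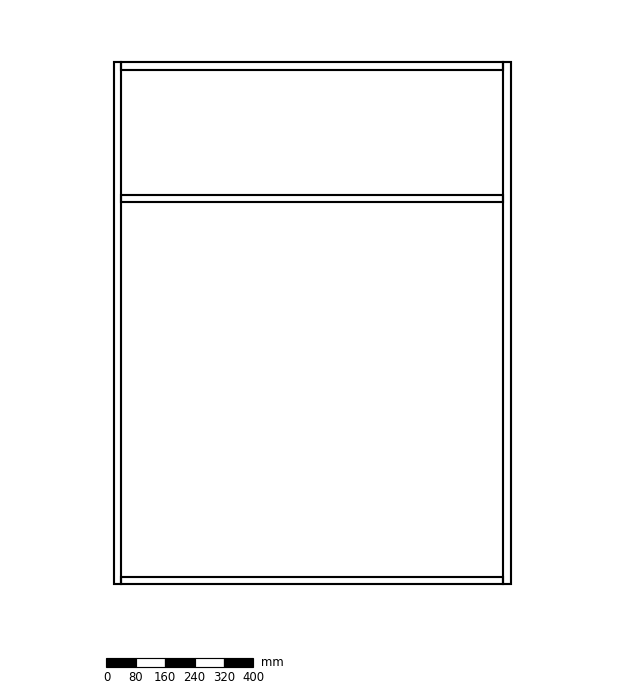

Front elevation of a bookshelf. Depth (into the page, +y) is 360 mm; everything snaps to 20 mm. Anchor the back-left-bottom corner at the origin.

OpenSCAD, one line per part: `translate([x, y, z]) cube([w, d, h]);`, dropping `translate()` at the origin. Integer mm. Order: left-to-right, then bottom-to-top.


cube([20, 360, 1420]);
translate([20, 0, 0]) cube([1040, 360, 20]);
translate([20, 0, 1040]) cube([1040, 360, 20]);
translate([20, 0, 1400]) cube([1040, 360, 20]);
translate([1060, 0, 0]) cube([20, 360, 1420]);


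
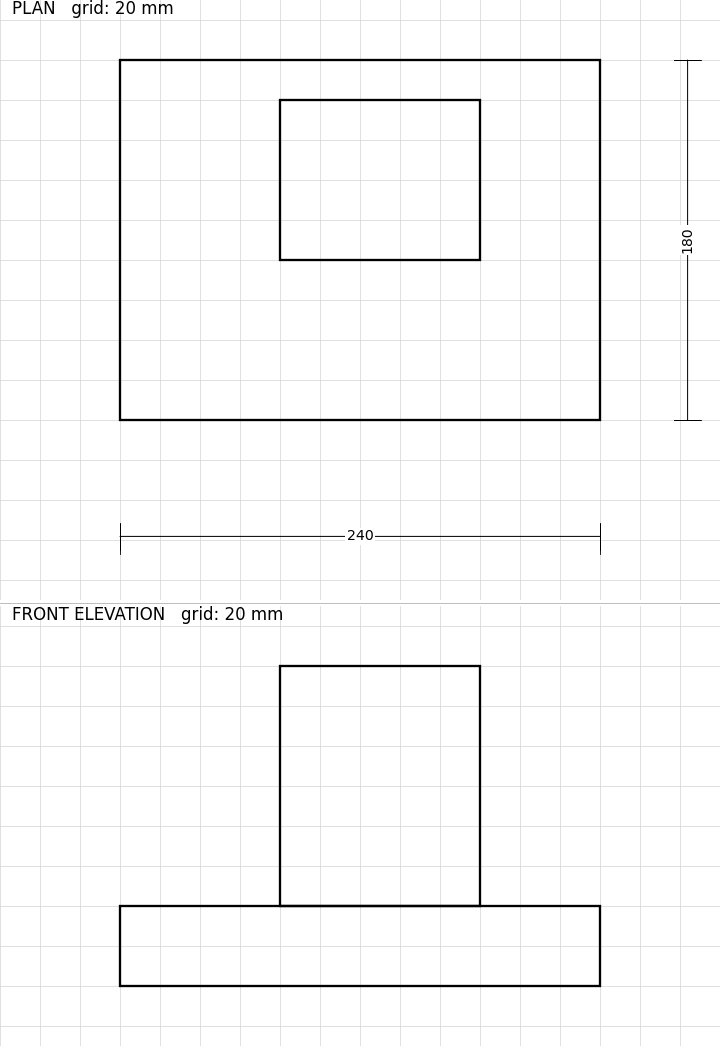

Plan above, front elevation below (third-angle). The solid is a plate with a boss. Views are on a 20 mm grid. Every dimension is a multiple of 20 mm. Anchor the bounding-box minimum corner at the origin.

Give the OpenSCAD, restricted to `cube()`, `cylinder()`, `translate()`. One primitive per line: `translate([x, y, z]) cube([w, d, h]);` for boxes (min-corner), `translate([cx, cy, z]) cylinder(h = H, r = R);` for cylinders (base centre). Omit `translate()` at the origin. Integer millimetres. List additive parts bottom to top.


cube([240, 180, 40]);
translate([80, 80, 40]) cube([100, 80, 120]);
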